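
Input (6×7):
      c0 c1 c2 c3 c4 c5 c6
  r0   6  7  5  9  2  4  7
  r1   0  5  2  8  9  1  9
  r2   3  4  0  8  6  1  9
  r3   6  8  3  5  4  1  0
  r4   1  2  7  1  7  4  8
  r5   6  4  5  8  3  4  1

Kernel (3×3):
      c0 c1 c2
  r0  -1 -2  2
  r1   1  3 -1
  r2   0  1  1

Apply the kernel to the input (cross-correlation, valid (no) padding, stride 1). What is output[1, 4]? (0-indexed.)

8

The receptive field on the input at this output position is [9 1 9 / 6 1 9 / 4 1 0]. Elementwise product with the kernel and sum: 9·-1 + 1·-2 + 9·2 + 6·1 + 1·3 + 9·-1 + 1·1 + 0·1.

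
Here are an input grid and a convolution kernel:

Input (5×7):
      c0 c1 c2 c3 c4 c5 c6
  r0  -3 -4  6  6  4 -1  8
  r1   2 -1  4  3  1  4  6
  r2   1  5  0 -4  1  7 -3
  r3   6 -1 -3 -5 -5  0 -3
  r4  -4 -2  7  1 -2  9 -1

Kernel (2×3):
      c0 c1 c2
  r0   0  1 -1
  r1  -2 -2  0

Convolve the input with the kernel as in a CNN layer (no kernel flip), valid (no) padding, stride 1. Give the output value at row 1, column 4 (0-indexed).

The receptive field on the input at this output position is [1 4 6 / 1 7 -3]. Elementwise product with the kernel and sum: 4·1 + 6·-1 + 1·-2 + 7·-2.

-18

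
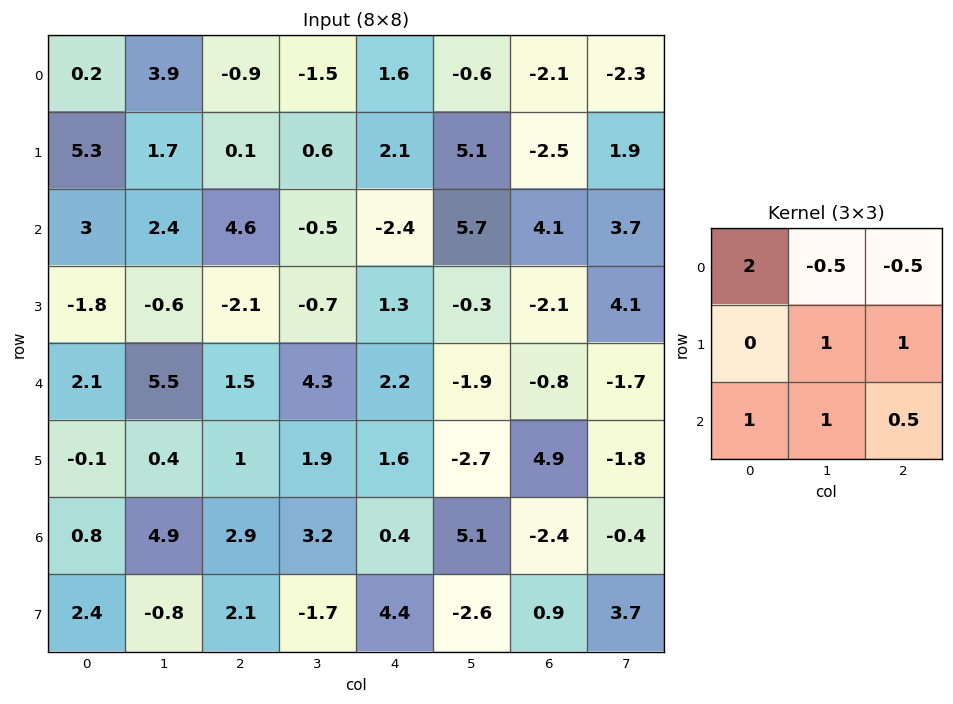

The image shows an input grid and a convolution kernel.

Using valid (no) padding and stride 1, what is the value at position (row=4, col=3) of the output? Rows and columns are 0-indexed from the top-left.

The receptive field on the input at this output position is [4.3 2.2 -1.9 / 1.9 1.6 -2.7 / 3.2 0.4 5.1]. Elementwise product with the kernel and sum: 4.3·2 + 2.2·-0.5 + -1.9·-0.5 + 1.6·1 + -2.7·1 + 3.2·1 + 0.4·1 + 5.1·0.5.

13.5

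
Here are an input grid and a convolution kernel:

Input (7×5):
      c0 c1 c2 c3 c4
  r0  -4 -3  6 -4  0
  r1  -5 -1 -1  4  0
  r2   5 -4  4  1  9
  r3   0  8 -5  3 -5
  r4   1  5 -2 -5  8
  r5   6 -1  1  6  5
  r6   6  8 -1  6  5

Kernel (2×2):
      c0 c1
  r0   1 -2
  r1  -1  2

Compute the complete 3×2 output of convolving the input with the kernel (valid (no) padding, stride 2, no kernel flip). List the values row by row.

Output[0,0]: The receptive field on the input at this output position is [-4 -3 / -5 -1]. Elementwise product with the kernel and sum: -4·1 + -3·-2 + -5·-1 + -1·2.
Output[0,1]: The receptive field on the input at this output position is [6 -4 / -1 4]. Elementwise product with the kernel and sum: 6·1 + -4·-2 + -1·-1 + 4·2.

5 23
29 13
-17 19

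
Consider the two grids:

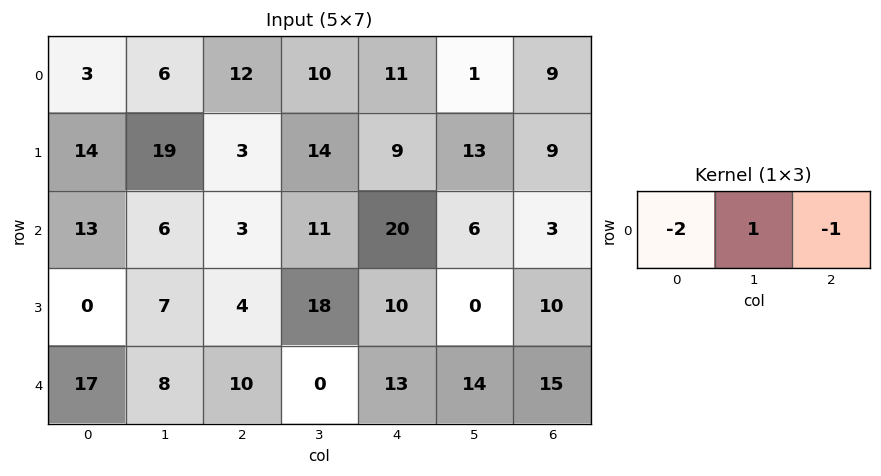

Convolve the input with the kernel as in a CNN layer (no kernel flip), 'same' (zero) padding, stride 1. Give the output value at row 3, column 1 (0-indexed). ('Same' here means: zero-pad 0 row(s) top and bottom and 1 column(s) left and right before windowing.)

3

The receptive field on the zero-padded input at this output position is [0 7 4]. Elementwise product with the kernel and sum: 0·-2 + 7·1 + 4·-1.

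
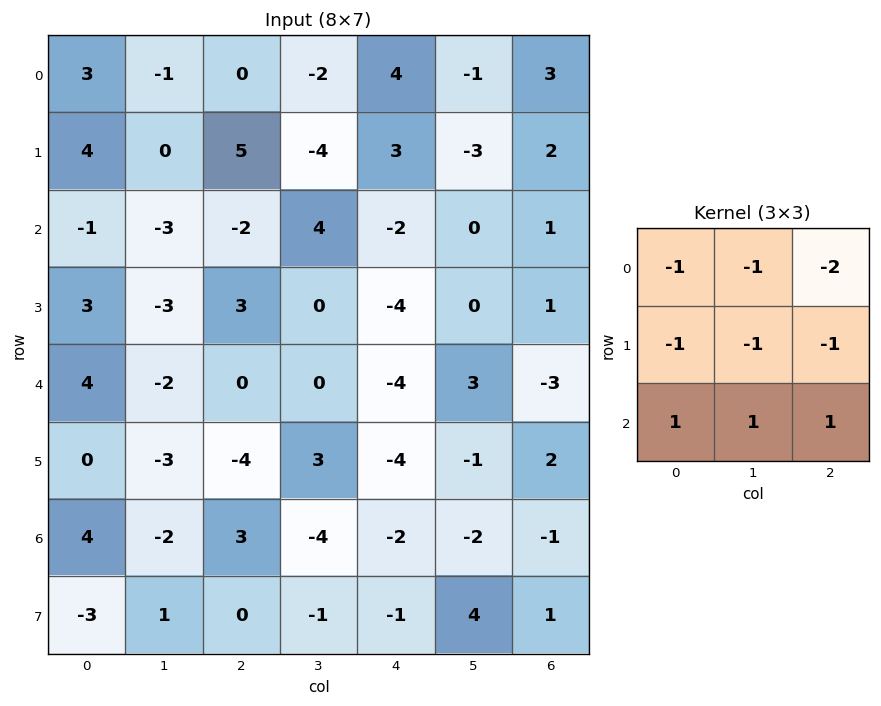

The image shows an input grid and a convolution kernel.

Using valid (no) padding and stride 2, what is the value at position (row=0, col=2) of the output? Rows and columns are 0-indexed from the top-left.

-12

The receptive field on the input at this output position is [4 -1 3 / 3 -3 2 / -2 0 1]. Elementwise product with the kernel and sum: 4·-1 + -1·-1 + 3·-2 + 3·-1 + -3·-1 + 2·-1 + -2·1 + 0·1 + 1·1.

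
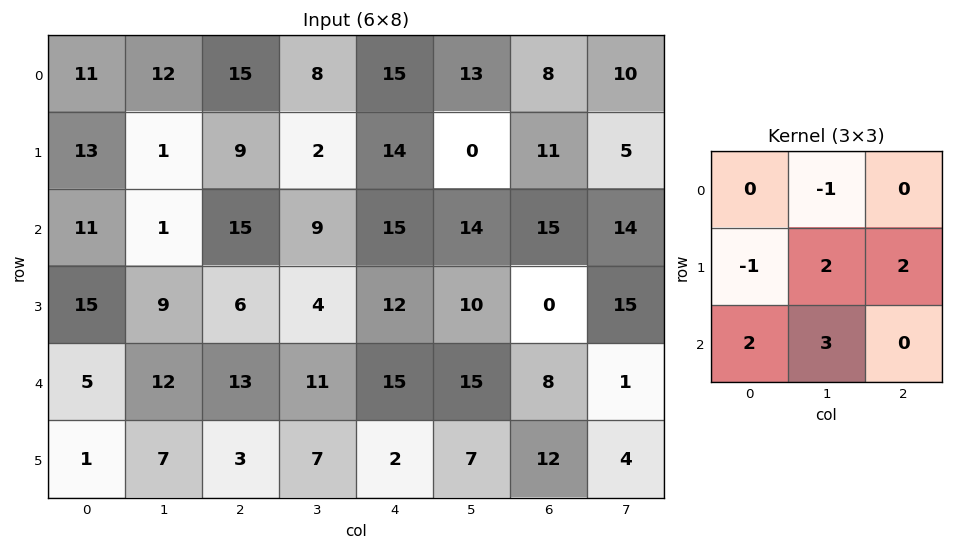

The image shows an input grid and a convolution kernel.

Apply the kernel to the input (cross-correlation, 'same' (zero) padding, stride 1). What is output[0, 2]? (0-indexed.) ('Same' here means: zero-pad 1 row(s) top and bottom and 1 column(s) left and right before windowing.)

The receptive field on the zero-padded input at this output position is [0 0 0 / 12 15 8 / 1 9 2]. Elementwise product with the kernel and sum: 0·-1 + 12·-1 + 15·2 + 8·2 + 1·2 + 9·3.

63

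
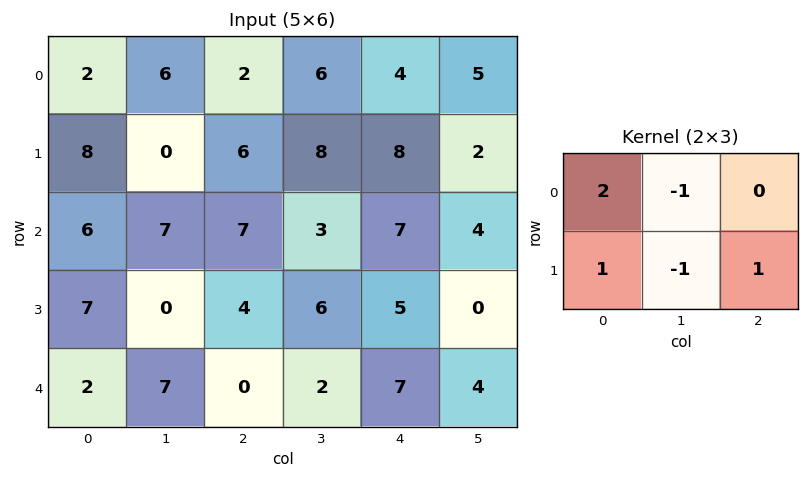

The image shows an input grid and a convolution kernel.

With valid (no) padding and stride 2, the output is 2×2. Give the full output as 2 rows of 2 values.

12 4
16 14

Output[0,0]: The receptive field on the input at this output position is [2 6 2 / 8 0 6]. Elementwise product with the kernel and sum: 2·2 + 6·-1 + 8·1 + 0·-1 + 6·1.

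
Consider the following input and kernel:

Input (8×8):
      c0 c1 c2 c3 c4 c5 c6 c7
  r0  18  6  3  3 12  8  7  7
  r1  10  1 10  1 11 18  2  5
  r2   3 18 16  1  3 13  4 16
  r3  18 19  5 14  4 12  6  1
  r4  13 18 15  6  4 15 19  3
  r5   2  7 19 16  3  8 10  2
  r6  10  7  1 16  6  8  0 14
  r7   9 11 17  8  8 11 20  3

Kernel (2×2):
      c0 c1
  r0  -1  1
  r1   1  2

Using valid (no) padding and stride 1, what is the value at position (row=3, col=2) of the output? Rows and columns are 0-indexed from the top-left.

The receptive field on the input at this output position is [5 14 / 15 6]. Elementwise product with the kernel and sum: 5·-1 + 14·1 + 15·1 + 6·2.

36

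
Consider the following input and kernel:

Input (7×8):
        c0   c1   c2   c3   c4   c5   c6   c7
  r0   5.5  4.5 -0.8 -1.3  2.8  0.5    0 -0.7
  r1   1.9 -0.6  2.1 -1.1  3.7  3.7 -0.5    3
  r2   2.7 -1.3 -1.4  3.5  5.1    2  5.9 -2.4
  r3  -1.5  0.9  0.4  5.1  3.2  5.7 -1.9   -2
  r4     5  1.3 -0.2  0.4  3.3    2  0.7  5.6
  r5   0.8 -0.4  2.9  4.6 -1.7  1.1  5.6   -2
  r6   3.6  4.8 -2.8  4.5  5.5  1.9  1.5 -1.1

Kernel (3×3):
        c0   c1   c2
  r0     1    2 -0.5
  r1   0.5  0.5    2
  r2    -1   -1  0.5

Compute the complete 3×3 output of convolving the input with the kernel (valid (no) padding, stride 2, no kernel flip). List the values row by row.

17.65 3.55 2.35
-5.1 13.65 1.85
3.9 0.35 11.2

Output[0,0]: The receptive field on the input at this output position is [5.5 4.5 -0.8 / 1.9 -0.6 2.1 / 2.7 -1.3 -1.4]. Elementwise product with the kernel and sum: 5.5·1 + 4.5·2 + -0.8·-0.5 + 1.9·0.5 + -0.6·0.5 + 2.1·2 + 2.7·-1 + -1.3·-1 + -1.4·0.5.
Output[0,1]: The receptive field on the input at this output position is [-0.8 -1.3 2.8 / 2.1 -1.1 3.7 / -1.4 3.5 5.1]. Elementwise product with the kernel and sum: -0.8·1 + -1.3·2 + 2.8·-0.5 + 2.1·0.5 + -1.1·0.5 + 3.7·2 + -1.4·-1 + 3.5·-1 + 5.1·0.5.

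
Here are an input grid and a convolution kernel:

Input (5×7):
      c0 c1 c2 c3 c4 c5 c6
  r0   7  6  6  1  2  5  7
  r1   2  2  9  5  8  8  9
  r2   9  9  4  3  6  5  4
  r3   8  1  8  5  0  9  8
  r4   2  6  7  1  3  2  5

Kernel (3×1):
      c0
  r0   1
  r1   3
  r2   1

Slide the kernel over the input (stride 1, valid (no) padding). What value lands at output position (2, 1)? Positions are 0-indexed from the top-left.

18

The receptive field on the input at this output position is [9 / 1 / 6]. Elementwise product with the kernel and sum: 9·1 + 1·3 + 6·1.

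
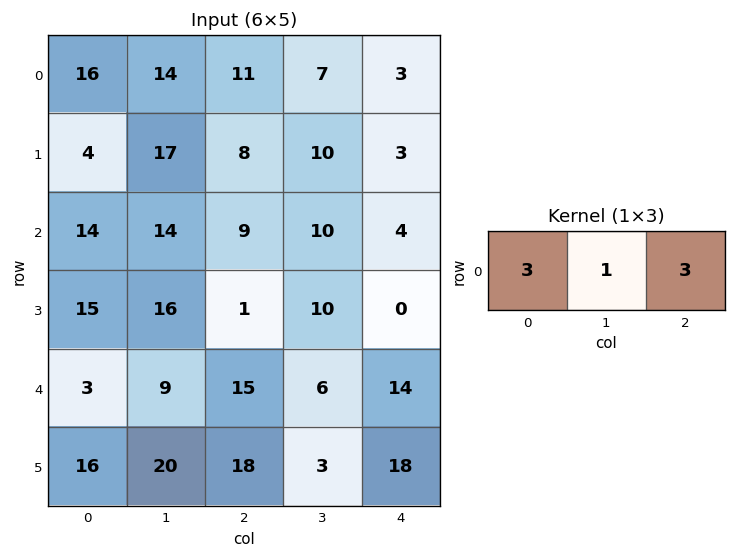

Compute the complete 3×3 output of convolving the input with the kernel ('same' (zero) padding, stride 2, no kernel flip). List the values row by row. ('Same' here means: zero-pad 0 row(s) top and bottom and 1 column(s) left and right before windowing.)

Output[0,0]: The receptive field on the zero-padded input at this output position is [0 16 14]. Elementwise product with the kernel and sum: 0·3 + 16·1 + 14·3.
Output[0,1]: The receptive field on the zero-padded input at this output position is [14 11 7]. Elementwise product with the kernel and sum: 14·3 + 11·1 + 7·3.

58 74 24
56 81 34
30 60 32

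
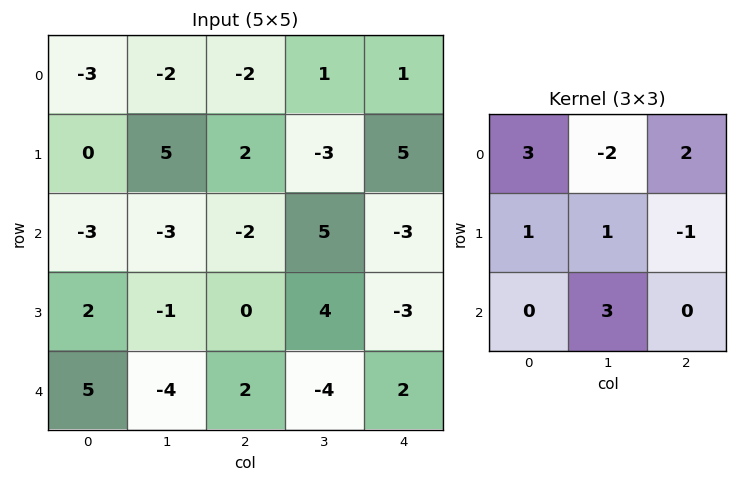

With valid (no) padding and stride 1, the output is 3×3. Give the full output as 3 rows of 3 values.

Output[0,0]: The receptive field on the input at this output position is [-3 -2 -2 / 0 5 2 / -3 -3 -2]. Elementwise product with the kernel and sum: -3·3 + -2·-2 + -2·2 + 0·1 + 5·1 + 2·-1 + -3·3.
Output[0,1]: The receptive field on the input at this output position is [-2 -2 1 / 5 2 -3 / -3 -2 5]. Elementwise product with the kernel and sum: -2·3 + -2·-2 + 1·2 + 5·1 + 2·1 + -3·-1 + -2·3.

-15 4 3
-13 -5 40
-18 6 -27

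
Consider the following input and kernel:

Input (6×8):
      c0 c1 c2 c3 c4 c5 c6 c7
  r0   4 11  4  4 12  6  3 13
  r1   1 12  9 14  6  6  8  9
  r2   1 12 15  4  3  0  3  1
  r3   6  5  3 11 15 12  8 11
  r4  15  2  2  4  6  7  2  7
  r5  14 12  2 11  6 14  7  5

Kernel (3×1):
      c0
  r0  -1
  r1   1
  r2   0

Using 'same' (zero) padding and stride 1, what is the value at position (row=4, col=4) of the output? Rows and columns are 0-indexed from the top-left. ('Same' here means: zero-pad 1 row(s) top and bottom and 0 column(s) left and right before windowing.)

The receptive field on the zero-padded input at this output position is [15 / 6 / 6]. Elementwise product with the kernel and sum: 15·-1 + 6·1.

-9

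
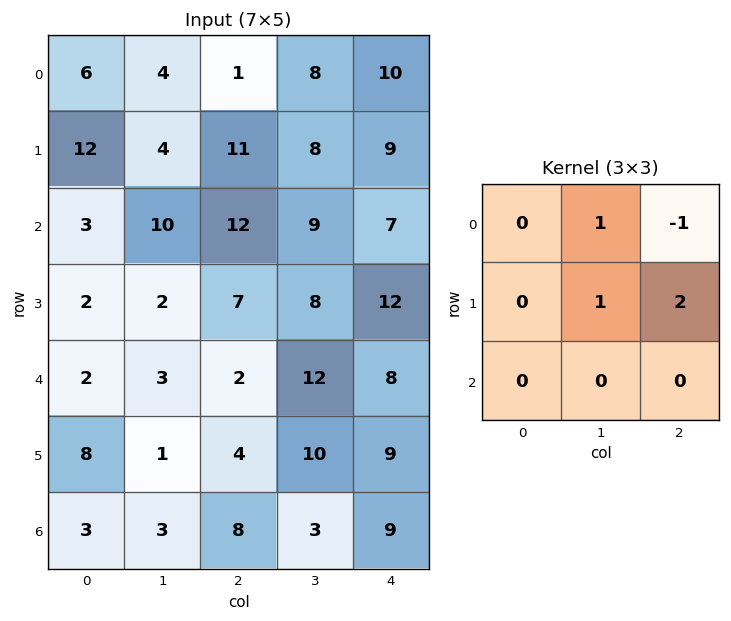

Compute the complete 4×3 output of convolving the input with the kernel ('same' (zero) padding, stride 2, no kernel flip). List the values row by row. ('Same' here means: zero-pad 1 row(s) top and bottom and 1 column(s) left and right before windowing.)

Output[0,0]: The receptive field on the zero-padded input at this output position is [0 0 0 / 0 6 4 / 0 12 4]. Elementwise product with the kernel and sum: 0·1 + 0·-1 + 6·1 + 4·2.
Output[0,1]: The receptive field on the zero-padded input at this output position is [0 0 0 / 4 1 8 / 4 11 8]. Elementwise product with the kernel and sum: 0·1 + 0·-1 + 1·1 + 8·2.

14 17 10
31 33 16
8 25 20
16 8 18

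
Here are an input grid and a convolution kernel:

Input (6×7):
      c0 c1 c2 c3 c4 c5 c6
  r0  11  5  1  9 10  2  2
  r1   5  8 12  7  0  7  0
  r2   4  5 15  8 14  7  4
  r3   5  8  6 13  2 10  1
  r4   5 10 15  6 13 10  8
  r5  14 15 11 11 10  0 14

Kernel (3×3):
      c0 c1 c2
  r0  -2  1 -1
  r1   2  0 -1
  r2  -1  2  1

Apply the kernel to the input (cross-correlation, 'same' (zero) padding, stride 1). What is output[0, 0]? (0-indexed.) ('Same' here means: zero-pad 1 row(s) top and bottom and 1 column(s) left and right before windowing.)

13

The receptive field on the zero-padded input at this output position is [0 0 0 / 0 11 5 / 0 5 8]. Elementwise product with the kernel and sum: 0·-2 + 0·1 + 0·-1 + 0·2 + 5·-1 + 0·-1 + 5·2 + 8·1.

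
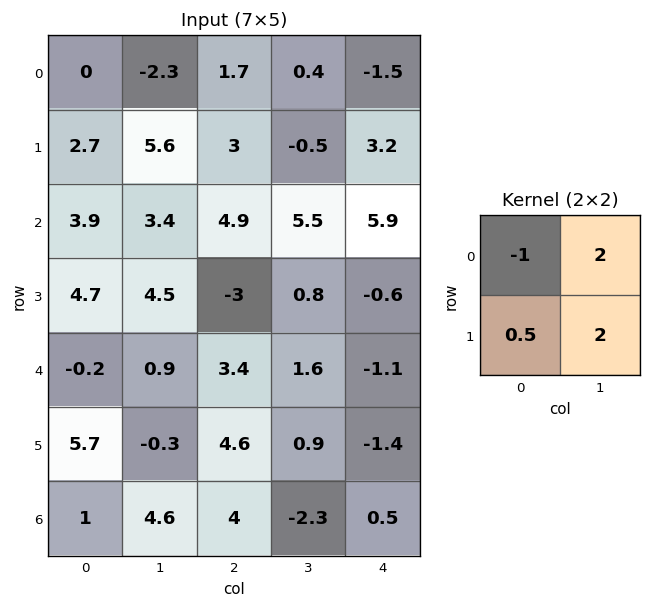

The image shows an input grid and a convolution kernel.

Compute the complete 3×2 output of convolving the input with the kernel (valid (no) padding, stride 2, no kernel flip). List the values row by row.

7.95 -0.4
14.25 6.2
4.25 3.9

Output[0,0]: The receptive field on the input at this output position is [0 -2.3 / 2.7 5.6]. Elementwise product with the kernel and sum: 0·-1 + -2.3·2 + 2.7·0.5 + 5.6·2.
Output[0,1]: The receptive field on the input at this output position is [1.7 0.4 / 3 -0.5]. Elementwise product with the kernel and sum: 1.7·-1 + 0.4·2 + 3·0.5 + -0.5·2.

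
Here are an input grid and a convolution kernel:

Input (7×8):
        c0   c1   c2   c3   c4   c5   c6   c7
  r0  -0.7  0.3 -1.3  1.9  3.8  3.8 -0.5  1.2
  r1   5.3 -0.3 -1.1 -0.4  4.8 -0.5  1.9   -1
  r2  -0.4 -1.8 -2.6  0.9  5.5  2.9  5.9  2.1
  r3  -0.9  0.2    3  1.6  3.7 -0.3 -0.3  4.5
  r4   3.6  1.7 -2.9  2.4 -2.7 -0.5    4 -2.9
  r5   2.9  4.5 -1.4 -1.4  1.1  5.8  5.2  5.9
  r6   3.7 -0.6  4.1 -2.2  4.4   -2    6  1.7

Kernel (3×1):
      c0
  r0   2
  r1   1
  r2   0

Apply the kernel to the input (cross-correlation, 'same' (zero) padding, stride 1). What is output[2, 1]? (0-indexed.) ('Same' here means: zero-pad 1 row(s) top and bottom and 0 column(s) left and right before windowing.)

-2.4

The receptive field on the zero-padded input at this output position is [-0.3 / -1.8 / 0.2]. Elementwise product with the kernel and sum: -0.3·2 + -1.8·1.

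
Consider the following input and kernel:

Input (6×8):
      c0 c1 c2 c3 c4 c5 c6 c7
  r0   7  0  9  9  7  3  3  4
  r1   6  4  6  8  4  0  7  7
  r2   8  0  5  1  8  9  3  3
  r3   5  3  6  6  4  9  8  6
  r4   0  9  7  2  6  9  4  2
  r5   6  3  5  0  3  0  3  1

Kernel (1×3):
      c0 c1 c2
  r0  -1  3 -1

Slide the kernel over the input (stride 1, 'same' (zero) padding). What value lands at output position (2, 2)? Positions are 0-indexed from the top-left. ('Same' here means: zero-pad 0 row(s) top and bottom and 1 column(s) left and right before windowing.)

The receptive field on the zero-padded input at this output position is [0 5 1]. Elementwise product with the kernel and sum: 0·-1 + 5·3 + 1·-1.

14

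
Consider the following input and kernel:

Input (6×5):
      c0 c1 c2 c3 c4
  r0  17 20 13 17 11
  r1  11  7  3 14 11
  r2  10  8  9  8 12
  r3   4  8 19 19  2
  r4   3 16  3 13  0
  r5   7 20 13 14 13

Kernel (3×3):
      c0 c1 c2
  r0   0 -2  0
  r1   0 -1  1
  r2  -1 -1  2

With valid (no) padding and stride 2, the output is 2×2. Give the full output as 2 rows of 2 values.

-44 -30
-18 -49

Output[0,0]: The receptive field on the input at this output position is [17 20 13 / 11 7 3 / 10 8 9]. Elementwise product with the kernel and sum: 20·-2 + 7·-1 + 3·1 + 10·-1 + 8·-1 + 9·2.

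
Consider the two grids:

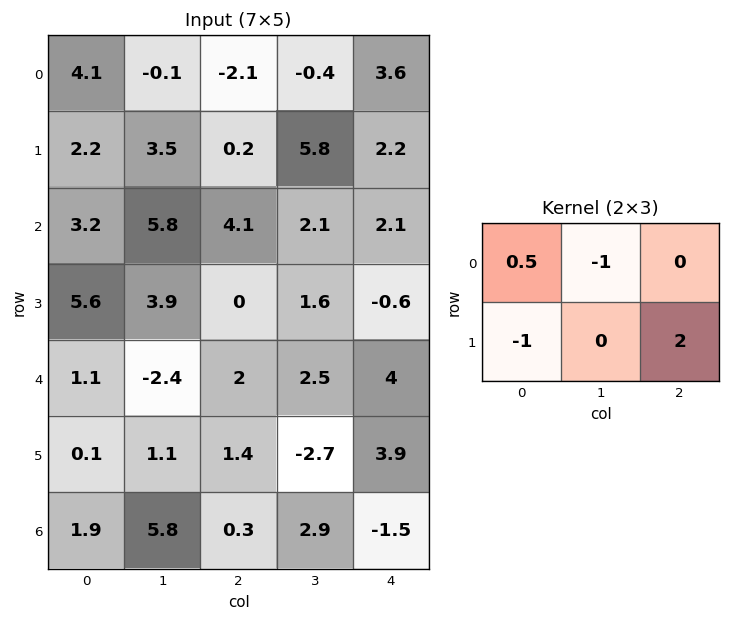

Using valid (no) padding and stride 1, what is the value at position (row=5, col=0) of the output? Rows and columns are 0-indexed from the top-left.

The receptive field on the input at this output position is [0.1 1.1 1.4 / 1.9 5.8 0.3]. Elementwise product with the kernel and sum: 0.1·0.5 + 1.1·-1 + 1.9·-1 + 0.3·2.

-2.35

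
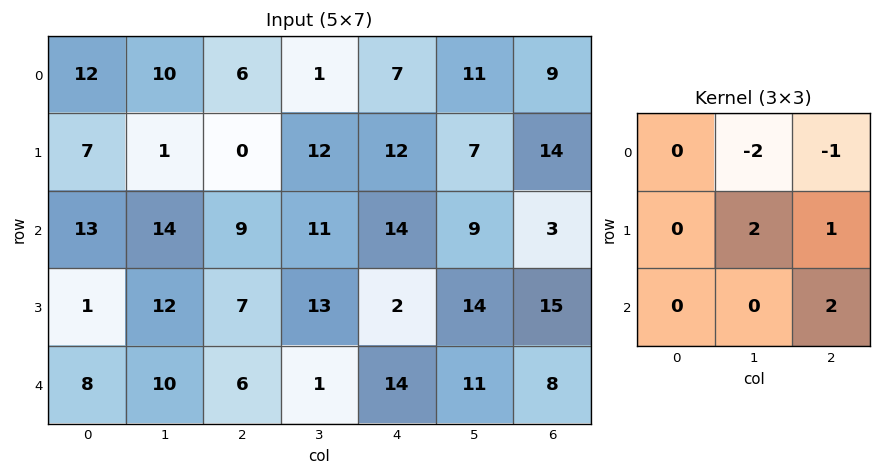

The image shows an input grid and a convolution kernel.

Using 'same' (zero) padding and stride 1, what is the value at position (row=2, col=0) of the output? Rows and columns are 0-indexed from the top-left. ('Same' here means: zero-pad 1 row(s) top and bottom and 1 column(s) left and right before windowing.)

The receptive field on the zero-padded input at this output position is [0 7 1 / 0 13 14 / 0 1 12]. Elementwise product with the kernel and sum: 7·-2 + 1·-1 + 13·2 + 14·1 + 12·2.

49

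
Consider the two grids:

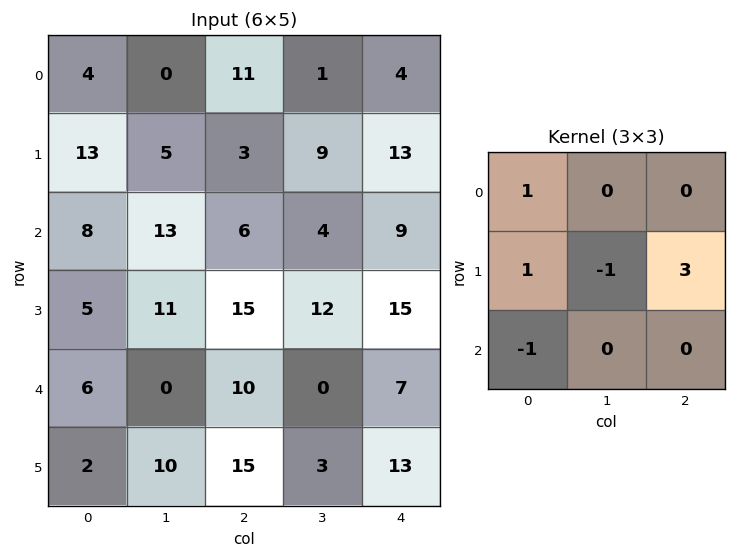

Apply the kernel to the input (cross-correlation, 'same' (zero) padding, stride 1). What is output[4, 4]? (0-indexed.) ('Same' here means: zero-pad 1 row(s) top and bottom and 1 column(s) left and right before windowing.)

The receptive field on the zero-padded input at this output position is [12 15 0 / 0 7 0 / 3 13 0]. Elementwise product with the kernel and sum: 12·1 + 0·1 + 7·-1 + 0·3 + 3·-1.

2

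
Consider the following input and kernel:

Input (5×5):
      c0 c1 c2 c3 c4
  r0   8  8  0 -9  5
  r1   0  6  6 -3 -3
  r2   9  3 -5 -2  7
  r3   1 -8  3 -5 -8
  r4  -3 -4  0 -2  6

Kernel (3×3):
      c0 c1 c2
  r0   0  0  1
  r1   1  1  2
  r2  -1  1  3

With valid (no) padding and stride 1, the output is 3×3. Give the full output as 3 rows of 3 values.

Output[0,0]: The receptive field on the input at this output position is [8 8 0 / 0 6 6 / 9 3 -5]. Elementwise product with the kernel and sum: 0·1 + 0·1 + 6·1 + 6·2 + 9·-1 + 3·1 + -5·3.

-3 -17 26
8 -13 -28
-7 -19 5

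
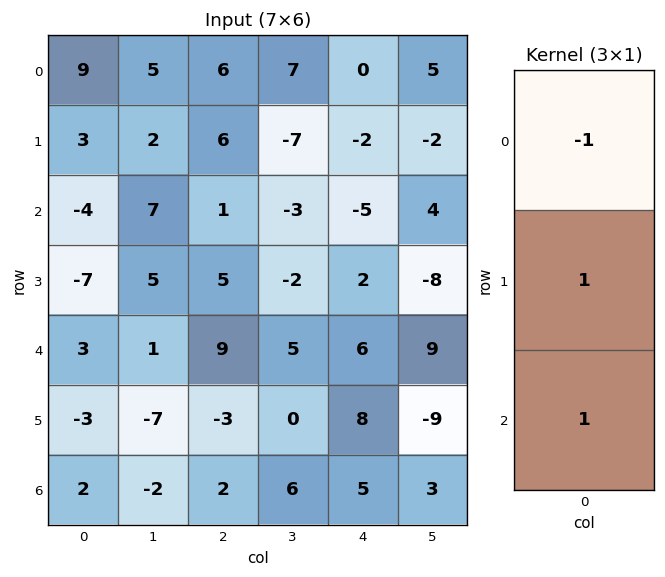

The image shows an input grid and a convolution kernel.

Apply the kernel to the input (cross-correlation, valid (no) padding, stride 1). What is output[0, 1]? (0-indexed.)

4

The receptive field on the input at this output position is [5 / 2 / 7]. Elementwise product with the kernel and sum: 5·-1 + 2·1 + 7·1.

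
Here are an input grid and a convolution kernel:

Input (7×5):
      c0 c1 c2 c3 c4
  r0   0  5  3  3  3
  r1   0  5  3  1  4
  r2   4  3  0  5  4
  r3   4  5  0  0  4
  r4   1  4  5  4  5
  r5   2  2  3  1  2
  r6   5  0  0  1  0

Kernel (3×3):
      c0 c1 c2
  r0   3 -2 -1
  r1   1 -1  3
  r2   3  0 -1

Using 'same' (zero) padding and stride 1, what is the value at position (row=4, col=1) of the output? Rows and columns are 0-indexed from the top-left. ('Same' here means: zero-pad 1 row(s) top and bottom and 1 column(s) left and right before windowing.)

17

The receptive field on the zero-padded input at this output position is [4 5 0 / 1 4 5 / 2 2 3]. Elementwise product with the kernel and sum: 4·3 + 5·-2 + 0·-1 + 1·1 + 4·-1 + 5·3 + 2·3 + 3·-1.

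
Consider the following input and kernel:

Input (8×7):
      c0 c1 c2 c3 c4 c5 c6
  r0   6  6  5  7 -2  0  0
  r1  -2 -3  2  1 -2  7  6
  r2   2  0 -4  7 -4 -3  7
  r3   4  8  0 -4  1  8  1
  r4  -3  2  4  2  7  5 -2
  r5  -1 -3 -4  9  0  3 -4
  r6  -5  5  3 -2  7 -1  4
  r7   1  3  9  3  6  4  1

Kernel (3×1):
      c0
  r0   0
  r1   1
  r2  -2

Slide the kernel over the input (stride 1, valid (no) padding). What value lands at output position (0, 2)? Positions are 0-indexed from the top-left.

10

The receptive field on the input at this output position is [5 / 2 / -4]. Elementwise product with the kernel and sum: 2·1 + -4·-2.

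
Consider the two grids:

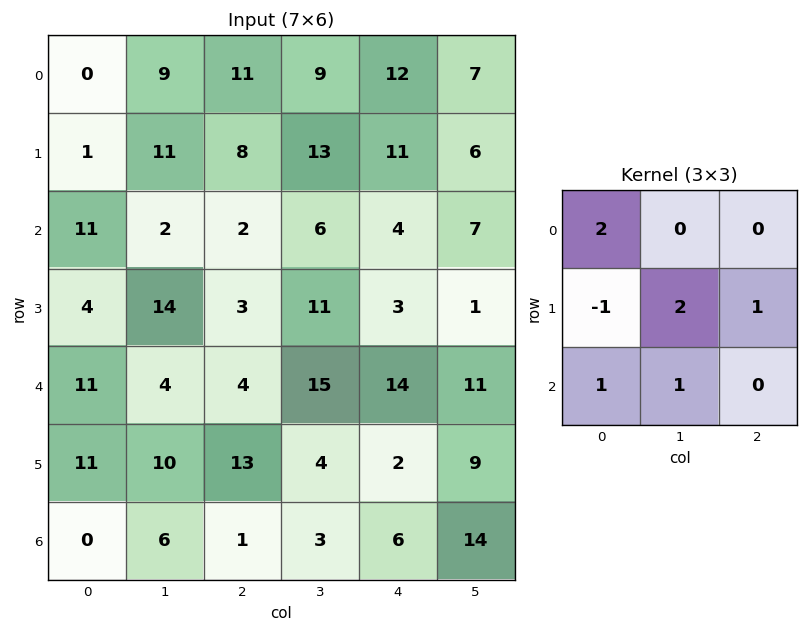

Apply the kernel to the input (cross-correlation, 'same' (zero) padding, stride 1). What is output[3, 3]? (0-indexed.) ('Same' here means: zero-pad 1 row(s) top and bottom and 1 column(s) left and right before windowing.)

45

The receptive field on the zero-padded input at this output position is [2 6 4 / 3 11 3 / 4 15 14]. Elementwise product with the kernel and sum: 2·2 + 3·-1 + 11·2 + 3·1 + 4·1 + 15·1.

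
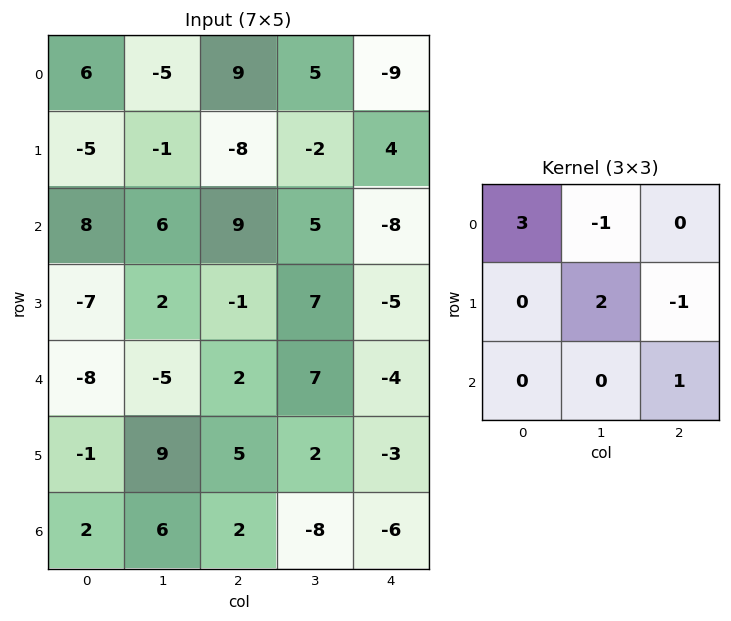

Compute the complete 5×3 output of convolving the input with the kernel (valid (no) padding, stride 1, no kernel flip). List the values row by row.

Output[0,0]: The receptive field on the input at this output position is [6 -5 9 / -5 -1 -8 / 8 6 9]. Elementwise product with the kernel and sum: 6·3 + -5·-1 + -1·2 + -8·-1 + 9·1.

38 -33 6
-12 25 -9
25 7 37
-30 6 5
-4 -17 0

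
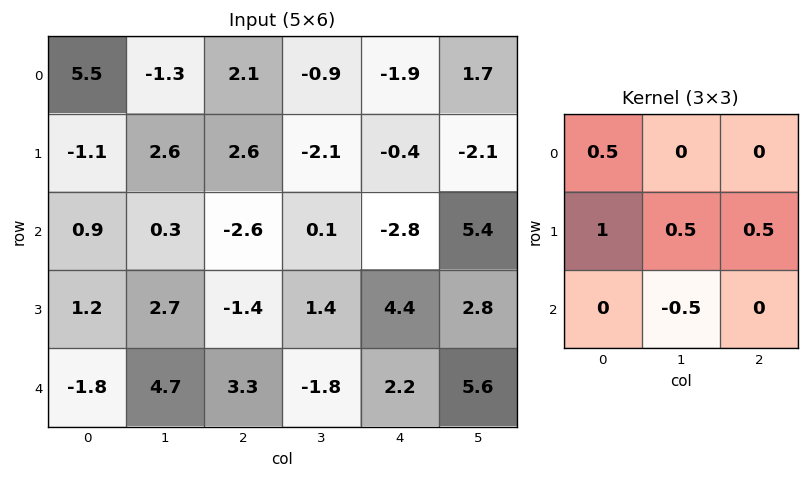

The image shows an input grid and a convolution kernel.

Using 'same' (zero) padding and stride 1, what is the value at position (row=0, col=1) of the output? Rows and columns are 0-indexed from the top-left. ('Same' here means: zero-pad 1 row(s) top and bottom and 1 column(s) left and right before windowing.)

4.6

The receptive field on the zero-padded input at this output position is [0 0 0 / 5.5 -1.3 2.1 / -1.1 2.6 2.6]. Elementwise product with the kernel and sum: 0·0.5 + 5.5·1 + -1.3·0.5 + 2.1·0.5 + 2.6·-0.5.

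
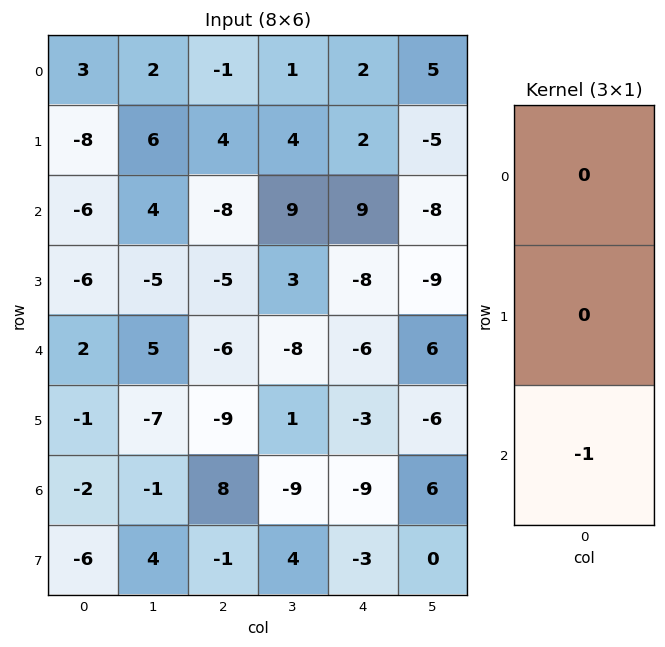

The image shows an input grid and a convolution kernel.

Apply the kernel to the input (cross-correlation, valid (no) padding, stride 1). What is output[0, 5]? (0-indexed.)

The receptive field on the input at this output position is [5 / -5 / -8]. Elementwise product with the kernel and sum: -8·-1.

8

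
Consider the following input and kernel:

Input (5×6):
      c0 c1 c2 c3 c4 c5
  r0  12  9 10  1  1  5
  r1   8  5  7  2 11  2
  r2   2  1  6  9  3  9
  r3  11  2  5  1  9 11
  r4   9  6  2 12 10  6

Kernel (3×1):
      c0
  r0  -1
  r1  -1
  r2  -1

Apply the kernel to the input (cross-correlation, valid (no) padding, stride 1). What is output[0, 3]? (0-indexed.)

-12

The receptive field on the input at this output position is [1 / 2 / 9]. Elementwise product with the kernel and sum: 1·-1 + 2·-1 + 9·-1.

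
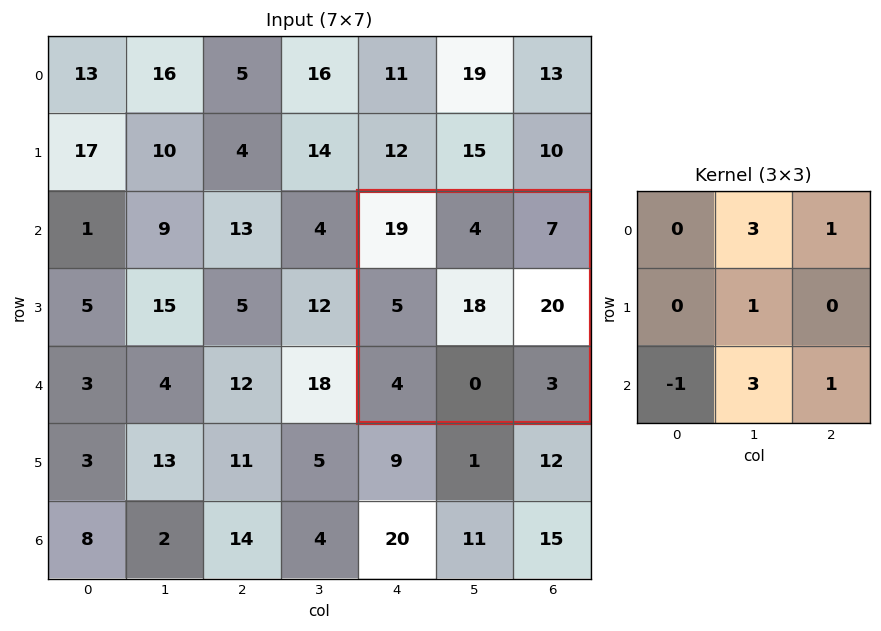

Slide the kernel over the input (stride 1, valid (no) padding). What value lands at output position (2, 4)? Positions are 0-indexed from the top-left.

The receptive field on the input at this output position is [19 4 7 / 5 18 20 / 4 0 3]. Elementwise product with the kernel and sum: 4·3 + 7·1 + 18·1 + 4·-1 + 0·3 + 3·1.

36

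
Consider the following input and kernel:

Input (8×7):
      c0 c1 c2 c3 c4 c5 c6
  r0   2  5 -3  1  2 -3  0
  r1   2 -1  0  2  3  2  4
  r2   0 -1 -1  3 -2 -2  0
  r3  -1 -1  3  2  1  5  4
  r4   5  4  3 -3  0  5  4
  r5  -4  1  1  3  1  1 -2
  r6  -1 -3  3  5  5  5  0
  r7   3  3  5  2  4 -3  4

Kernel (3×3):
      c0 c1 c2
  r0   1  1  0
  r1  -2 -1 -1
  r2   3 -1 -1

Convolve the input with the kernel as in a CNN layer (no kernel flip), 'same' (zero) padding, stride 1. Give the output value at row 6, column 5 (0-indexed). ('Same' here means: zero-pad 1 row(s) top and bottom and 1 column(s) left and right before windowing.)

The receptive field on the zero-padded input at this output position is [1 1 -2 / 5 5 0 / 4 -3 4]. Elementwise product with the kernel and sum: 1·1 + 1·1 + 5·-2 + 5·-1 + 0·-1 + 4·3 + -3·-1 + 4·-1.

-2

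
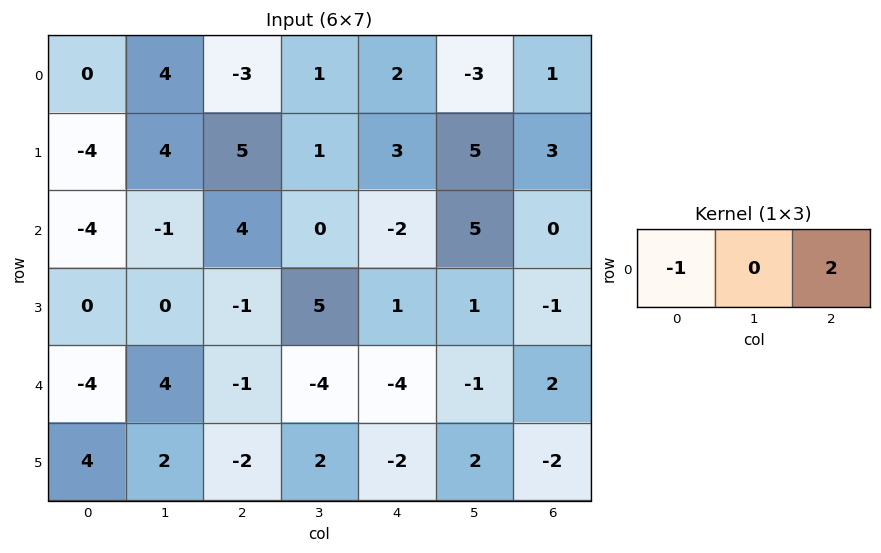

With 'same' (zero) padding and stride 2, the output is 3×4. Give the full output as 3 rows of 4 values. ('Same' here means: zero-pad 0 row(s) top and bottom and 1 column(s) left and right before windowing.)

8 -2 -7 3
-2 1 10 -5
8 -12 2 1

Output[0,0]: The receptive field on the zero-padded input at this output position is [0 0 4]. Elementwise product with the kernel and sum: 0·-1 + 4·2.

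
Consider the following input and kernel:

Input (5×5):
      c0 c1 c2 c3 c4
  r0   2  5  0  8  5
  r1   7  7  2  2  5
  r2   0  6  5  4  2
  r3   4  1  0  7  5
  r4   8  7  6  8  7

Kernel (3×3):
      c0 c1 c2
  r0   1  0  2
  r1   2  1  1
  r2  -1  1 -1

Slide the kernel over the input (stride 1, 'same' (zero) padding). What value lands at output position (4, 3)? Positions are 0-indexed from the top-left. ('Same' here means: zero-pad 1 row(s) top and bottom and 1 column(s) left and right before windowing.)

The receptive field on the zero-padded input at this output position is [0 7 5 / 6 8 7 / 0 0 0]. Elementwise product with the kernel and sum: 0·1 + 5·2 + 6·2 + 8·1 + 7·1 + 0·-1 + 0·1 + 0·-1.

37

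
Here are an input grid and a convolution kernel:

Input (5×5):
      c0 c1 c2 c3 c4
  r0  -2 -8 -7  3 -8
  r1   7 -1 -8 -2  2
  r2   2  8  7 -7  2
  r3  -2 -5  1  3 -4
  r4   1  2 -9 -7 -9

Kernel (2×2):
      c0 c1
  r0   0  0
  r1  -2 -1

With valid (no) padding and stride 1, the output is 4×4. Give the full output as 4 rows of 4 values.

-13 10 18 2
-12 -23 -7 12
9 9 -5 -2
-4 5 25 23

Output[0,0]: The receptive field on the input at this output position is [-2 -8 / 7 -1]. Elementwise product with the kernel and sum: 7·-2 + -1·-1.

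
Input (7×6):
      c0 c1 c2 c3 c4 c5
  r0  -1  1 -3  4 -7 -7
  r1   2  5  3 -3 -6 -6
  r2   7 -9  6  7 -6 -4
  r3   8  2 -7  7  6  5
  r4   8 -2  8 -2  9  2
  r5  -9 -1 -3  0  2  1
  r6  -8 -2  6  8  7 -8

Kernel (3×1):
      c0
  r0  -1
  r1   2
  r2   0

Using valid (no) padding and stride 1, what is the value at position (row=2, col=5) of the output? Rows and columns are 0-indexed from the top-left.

The receptive field on the input at this output position is [-4 / 5 / 2]. Elementwise product with the kernel and sum: -4·-1 + 5·2.

14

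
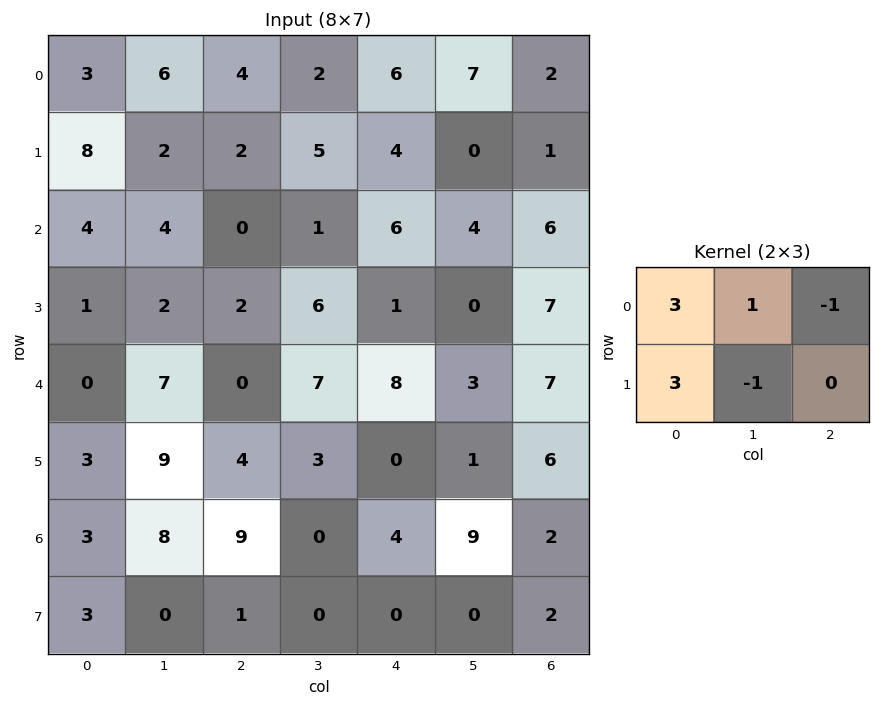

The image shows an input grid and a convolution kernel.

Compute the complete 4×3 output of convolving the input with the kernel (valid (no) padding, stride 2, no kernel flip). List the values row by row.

Output[0,0]: The receptive field on the input at this output position is [3 6 4 / 8 2 2]. Elementwise product with the kernel and sum: 3·3 + 6·1 + 4·-1 + 8·3 + 2·-1.
Output[0,1]: The receptive field on the input at this output position is [4 2 6 / 2 5 4]. Elementwise product with the kernel and sum: 4·3 + 2·1 + 6·-1 + 2·3 + 5·-1.

33 9 35
17 -5 19
7 8 19
17 26 19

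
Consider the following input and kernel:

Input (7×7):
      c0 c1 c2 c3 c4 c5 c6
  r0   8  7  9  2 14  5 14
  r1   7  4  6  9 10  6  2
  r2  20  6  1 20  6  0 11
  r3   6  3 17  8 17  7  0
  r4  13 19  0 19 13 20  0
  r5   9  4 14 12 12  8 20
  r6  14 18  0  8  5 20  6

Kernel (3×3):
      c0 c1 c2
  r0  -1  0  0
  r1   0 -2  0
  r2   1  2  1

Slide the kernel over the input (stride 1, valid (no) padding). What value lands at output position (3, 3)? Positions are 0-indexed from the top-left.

10

The receptive field on the input at this output position is [8 17 7 / 19 13 20 / 12 12 8]. Elementwise product with the kernel and sum: 8·-1 + 13·-2 + 12·1 + 12·2 + 8·1.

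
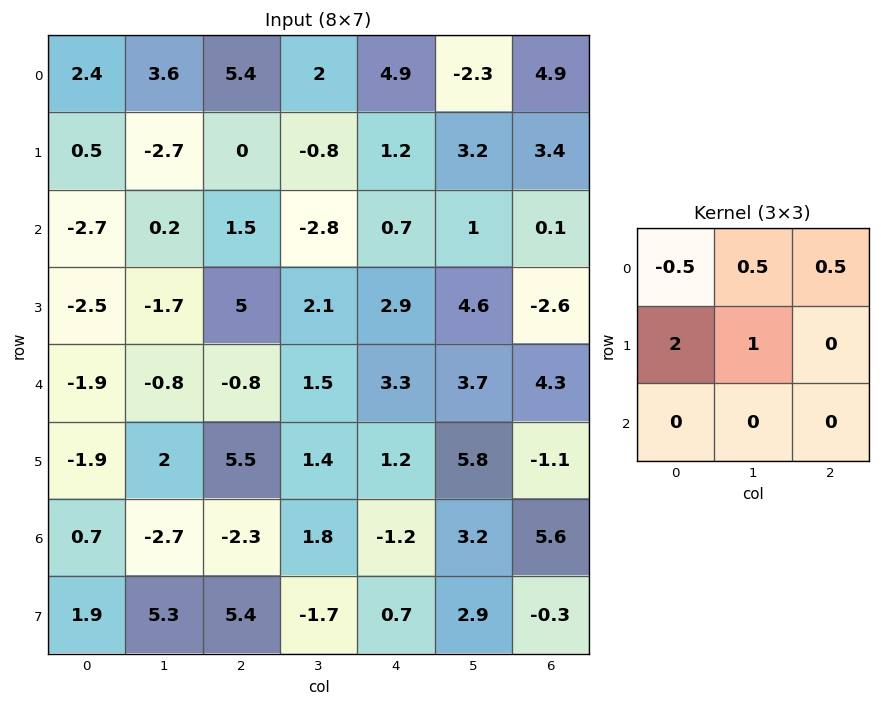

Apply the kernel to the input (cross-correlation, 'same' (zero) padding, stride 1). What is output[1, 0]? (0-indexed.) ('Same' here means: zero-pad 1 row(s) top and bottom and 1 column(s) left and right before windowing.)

3.5

The receptive field on the zero-padded input at this output position is [0 2.4 3.6 / 0 0.5 -2.7 / 0 -2.7 0.2]. Elementwise product with the kernel and sum: 0·-0.5 + 2.4·0.5 + 3.6·0.5 + 0·2 + 0.5·1.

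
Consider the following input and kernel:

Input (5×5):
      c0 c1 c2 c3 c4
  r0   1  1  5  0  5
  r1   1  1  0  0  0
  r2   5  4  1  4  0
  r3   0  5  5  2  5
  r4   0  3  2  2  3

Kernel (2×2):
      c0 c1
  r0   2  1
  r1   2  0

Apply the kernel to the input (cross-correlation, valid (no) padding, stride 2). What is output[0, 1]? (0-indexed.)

10

The receptive field on the input at this output position is [5 0 / 0 0]. Elementwise product with the kernel and sum: 5·2 + 0·1 + 0·2.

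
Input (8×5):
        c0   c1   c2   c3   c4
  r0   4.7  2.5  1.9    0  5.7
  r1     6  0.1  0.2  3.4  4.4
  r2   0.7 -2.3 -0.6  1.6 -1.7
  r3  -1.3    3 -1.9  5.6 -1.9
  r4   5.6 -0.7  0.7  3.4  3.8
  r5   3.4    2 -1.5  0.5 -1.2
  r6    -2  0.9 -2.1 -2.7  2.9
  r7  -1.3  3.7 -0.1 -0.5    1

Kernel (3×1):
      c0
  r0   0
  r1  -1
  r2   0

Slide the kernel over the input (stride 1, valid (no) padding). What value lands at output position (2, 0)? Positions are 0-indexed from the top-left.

The receptive field on the input at this output position is [0.7 / -1.3 / 5.6]. Elementwise product with the kernel and sum: -1.3·-1.

1.3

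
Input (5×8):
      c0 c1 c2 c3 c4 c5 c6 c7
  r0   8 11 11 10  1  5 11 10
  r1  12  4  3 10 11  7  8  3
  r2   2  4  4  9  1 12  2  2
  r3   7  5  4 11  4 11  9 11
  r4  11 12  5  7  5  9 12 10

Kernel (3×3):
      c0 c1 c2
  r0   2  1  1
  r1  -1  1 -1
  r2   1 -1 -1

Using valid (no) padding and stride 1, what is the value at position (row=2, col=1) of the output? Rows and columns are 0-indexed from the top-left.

The receptive field on the input at this output position is [4 4 9 / 5 4 11 / 12 5 7]. Elementwise product with the kernel and sum: 4·2 + 4·1 + 9·1 + 5·-1 + 4·1 + 11·-1 + 12·1 + 5·-1 + 7·-1.

9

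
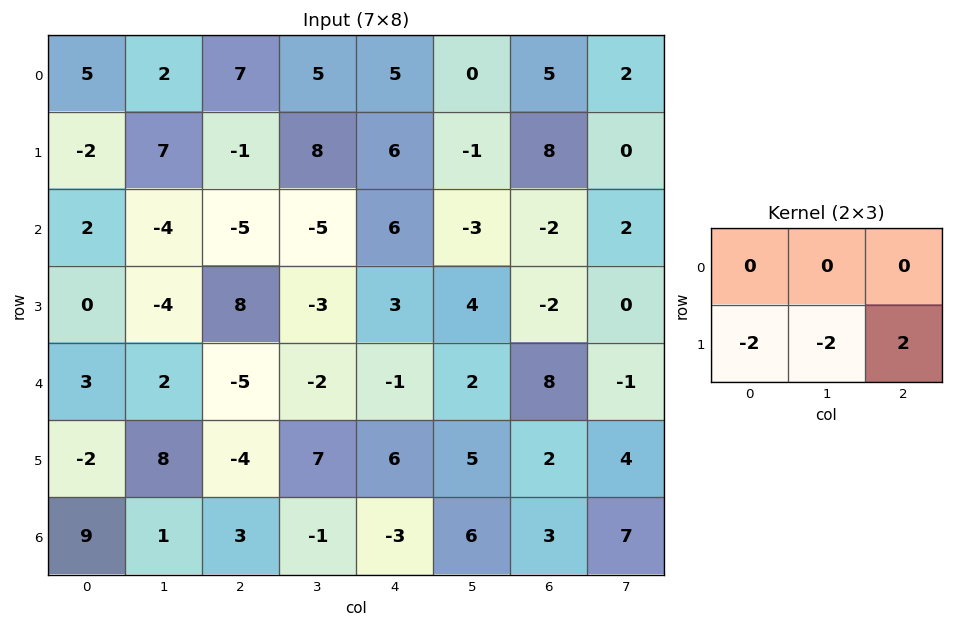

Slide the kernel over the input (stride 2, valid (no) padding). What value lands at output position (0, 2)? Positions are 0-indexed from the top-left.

The receptive field on the input at this output position is [5 0 5 / 6 -1 8]. Elementwise product with the kernel and sum: 6·-2 + -1·-2 + 8·2.

6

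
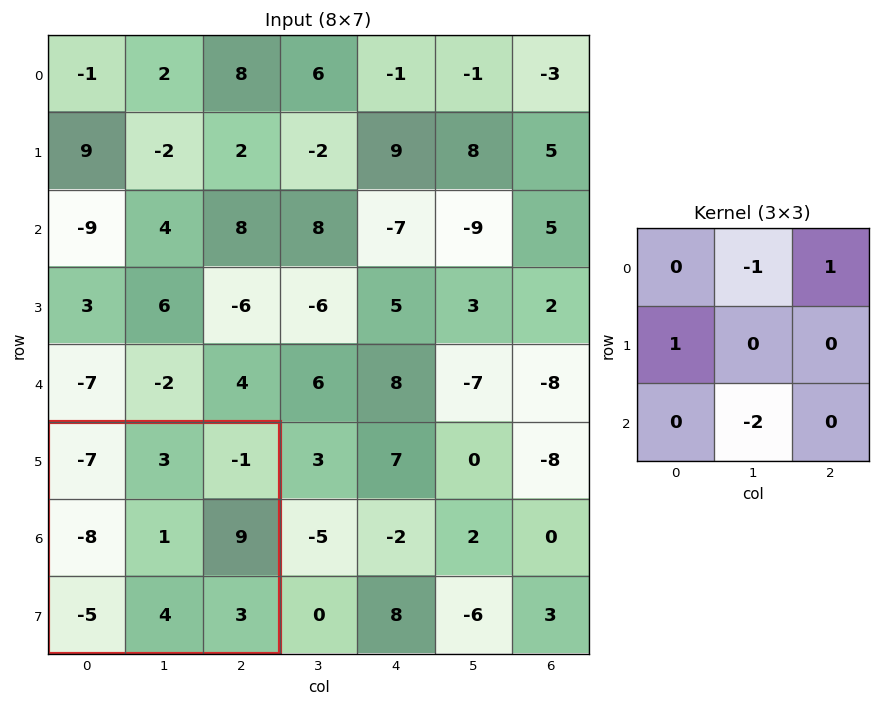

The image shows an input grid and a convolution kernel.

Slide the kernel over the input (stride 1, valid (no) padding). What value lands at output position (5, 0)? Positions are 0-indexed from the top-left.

The receptive field on the input at this output position is [-7 3 -1 / -8 1 9 / -5 4 3]. Elementwise product with the kernel and sum: 3·-1 + -1·1 + -8·1 + 4·-2.

-20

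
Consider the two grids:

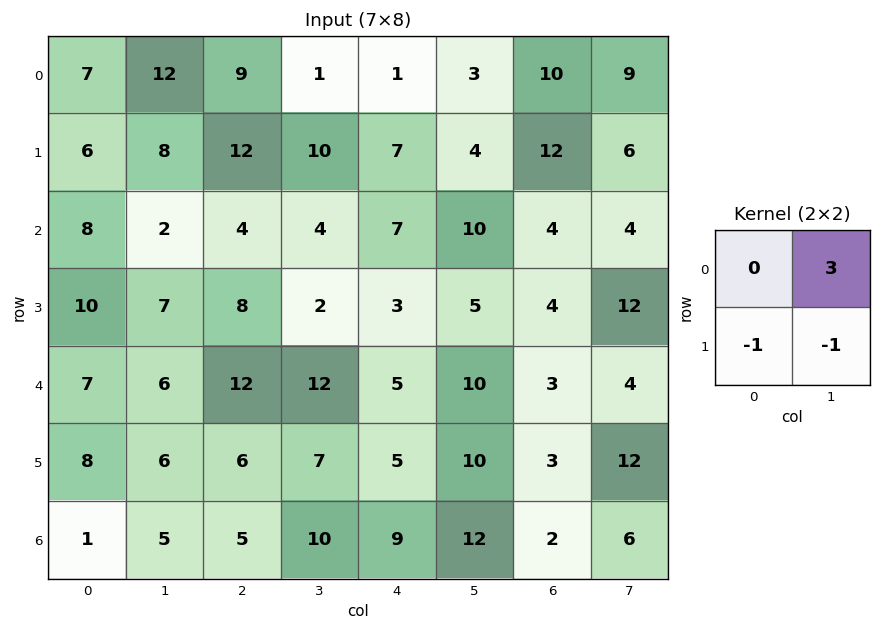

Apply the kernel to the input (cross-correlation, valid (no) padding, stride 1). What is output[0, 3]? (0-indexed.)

The receptive field on the input at this output position is [1 1 / 10 7]. Elementwise product with the kernel and sum: 1·3 + 10·-1 + 7·-1.

-14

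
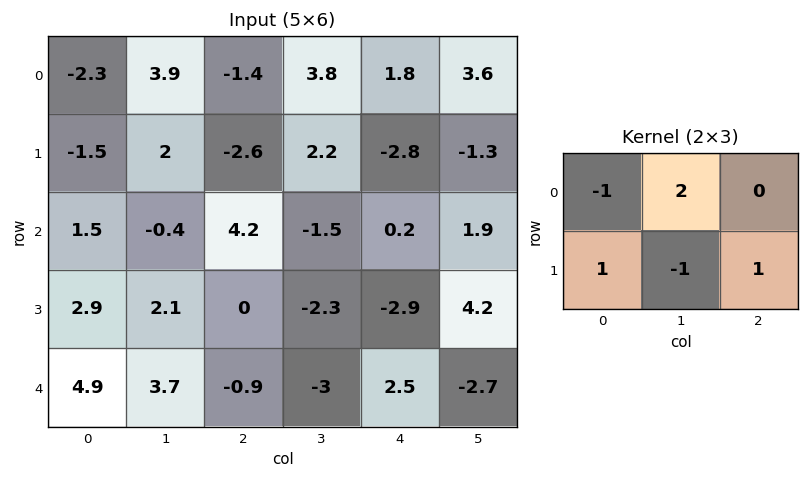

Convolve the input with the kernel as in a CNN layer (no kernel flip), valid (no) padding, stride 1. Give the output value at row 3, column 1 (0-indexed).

The receptive field on the input at this output position is [2.1 0 -2.3 / 3.7 -0.9 -3]. Elementwise product with the kernel and sum: 2.1·-1 + 0·2 + 3.7·1 + -0.9·-1 + -3·1.

-0.5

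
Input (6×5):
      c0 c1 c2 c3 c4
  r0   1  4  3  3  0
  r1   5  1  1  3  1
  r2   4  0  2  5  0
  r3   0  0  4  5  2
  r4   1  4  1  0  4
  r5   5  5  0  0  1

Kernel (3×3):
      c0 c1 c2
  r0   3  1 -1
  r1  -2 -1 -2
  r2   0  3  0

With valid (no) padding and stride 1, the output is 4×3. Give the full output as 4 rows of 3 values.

-9 9 20
3 1 11
14 -14 -6
3 -10 5

Output[0,0]: The receptive field on the input at this output position is [1 4 3 / 5 1 1 / 4 0 2]. Elementwise product with the kernel and sum: 1·3 + 4·1 + 3·-1 + 5·-2 + 1·-1 + 1·-2 + 0·3.
Output[0,1]: The receptive field on the input at this output position is [4 3 3 / 1 1 3 / 0 2 5]. Elementwise product with the kernel and sum: 4·3 + 3·1 + 3·-1 + 1·-2 + 1·-1 + 3·-2 + 2·3.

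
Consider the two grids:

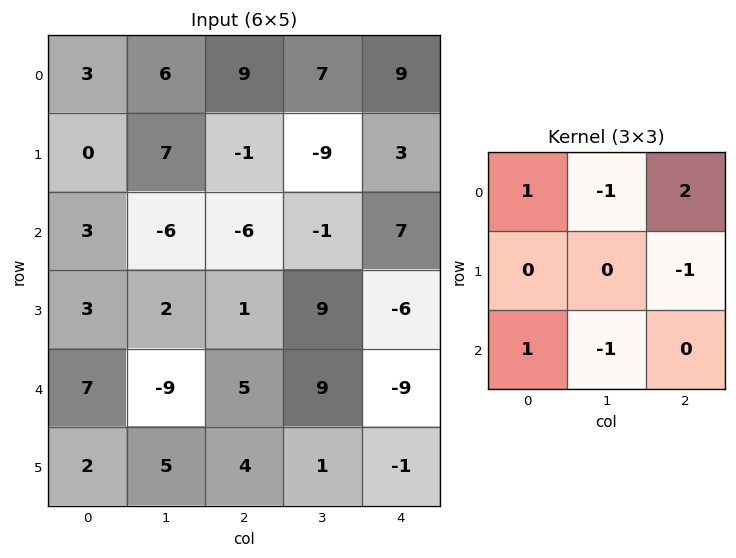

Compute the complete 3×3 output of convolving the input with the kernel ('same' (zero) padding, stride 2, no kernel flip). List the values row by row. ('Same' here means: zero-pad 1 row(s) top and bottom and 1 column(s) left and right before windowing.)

-6 1 -12
17 -8 3
8 11 17

Output[0,0]: The receptive field on the zero-padded input at this output position is [0 0 0 / 0 3 6 / 0 0 7]. Elementwise product with the kernel and sum: 0·1 + 0·-1 + 0·2 + 6·-1 + 0·1 + 0·-1.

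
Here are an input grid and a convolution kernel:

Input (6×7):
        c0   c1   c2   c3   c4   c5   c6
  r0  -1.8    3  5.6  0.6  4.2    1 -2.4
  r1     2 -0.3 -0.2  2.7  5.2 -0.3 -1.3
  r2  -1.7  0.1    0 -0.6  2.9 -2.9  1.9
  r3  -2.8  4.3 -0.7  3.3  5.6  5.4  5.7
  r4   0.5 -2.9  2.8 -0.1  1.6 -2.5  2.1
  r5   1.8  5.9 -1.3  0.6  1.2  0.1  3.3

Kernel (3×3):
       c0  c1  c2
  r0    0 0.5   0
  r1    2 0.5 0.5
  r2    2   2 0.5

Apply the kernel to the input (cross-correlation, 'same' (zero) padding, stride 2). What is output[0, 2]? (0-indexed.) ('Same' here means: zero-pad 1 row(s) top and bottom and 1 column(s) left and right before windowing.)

The receptive field on the zero-padded input at this output position is [0 0 0 / 0.6 4.2 1 / 2.7 5.2 -0.3]. Elementwise product with the kernel and sum: 0·0.5 + 0.6·2 + 4.2·0.5 + 1·0.5 + 2.7·2 + 5.2·2 + -0.3·0.5.

19.45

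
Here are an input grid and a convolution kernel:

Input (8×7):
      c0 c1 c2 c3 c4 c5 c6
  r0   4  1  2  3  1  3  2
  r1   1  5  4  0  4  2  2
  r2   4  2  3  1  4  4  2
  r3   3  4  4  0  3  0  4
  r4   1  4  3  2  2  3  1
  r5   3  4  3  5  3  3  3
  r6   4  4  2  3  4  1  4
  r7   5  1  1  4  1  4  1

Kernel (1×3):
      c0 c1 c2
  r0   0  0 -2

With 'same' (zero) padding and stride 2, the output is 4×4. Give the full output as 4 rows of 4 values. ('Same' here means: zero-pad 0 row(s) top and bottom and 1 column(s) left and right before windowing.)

-2 -6 -6 0
-4 -2 -8 0
-8 -4 -6 0
-8 -6 -2 0

Output[0,0]: The receptive field on the zero-padded input at this output position is [0 4 1]. Elementwise product with the kernel and sum: 1·-2.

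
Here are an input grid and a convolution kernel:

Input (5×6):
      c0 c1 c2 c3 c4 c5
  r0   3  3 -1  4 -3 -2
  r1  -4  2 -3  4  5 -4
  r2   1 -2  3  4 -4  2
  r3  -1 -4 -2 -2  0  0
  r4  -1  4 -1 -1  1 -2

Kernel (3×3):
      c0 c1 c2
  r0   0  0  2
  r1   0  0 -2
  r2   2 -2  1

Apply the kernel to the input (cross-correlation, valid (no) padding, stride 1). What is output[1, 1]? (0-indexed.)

The receptive field on the input at this output position is [2 -3 4 / -2 3 4 / -4 -2 -2]. Elementwise product with the kernel and sum: 4·2 + 4·-2 + -4·2 + -2·-2 + -2·1.

-6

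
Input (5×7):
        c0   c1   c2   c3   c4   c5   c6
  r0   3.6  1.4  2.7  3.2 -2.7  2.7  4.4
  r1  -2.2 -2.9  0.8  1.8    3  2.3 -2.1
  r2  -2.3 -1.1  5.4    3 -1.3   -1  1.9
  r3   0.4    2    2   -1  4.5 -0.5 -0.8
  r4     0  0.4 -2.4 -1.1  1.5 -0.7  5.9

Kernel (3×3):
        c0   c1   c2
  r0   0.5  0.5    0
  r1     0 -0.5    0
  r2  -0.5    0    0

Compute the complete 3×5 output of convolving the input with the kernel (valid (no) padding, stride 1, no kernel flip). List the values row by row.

Output[0,0]: The receptive field on the input at this output position is [3.6 1.4 2.7 / -2.2 -2.9 0.8 / -2.3 -1.1 5.4]. Elementwise product with the kernel and sum: 3.6·0.5 + 1.4·0.5 + -2.9·-0.5 + -2.3·-0.5.

5.1 2.2 -0.65 -2.75 -0.5
-2.2 -4.75 -1.2 3.55 0.9
-2.7 0.95 5.9 -0.85 -1.65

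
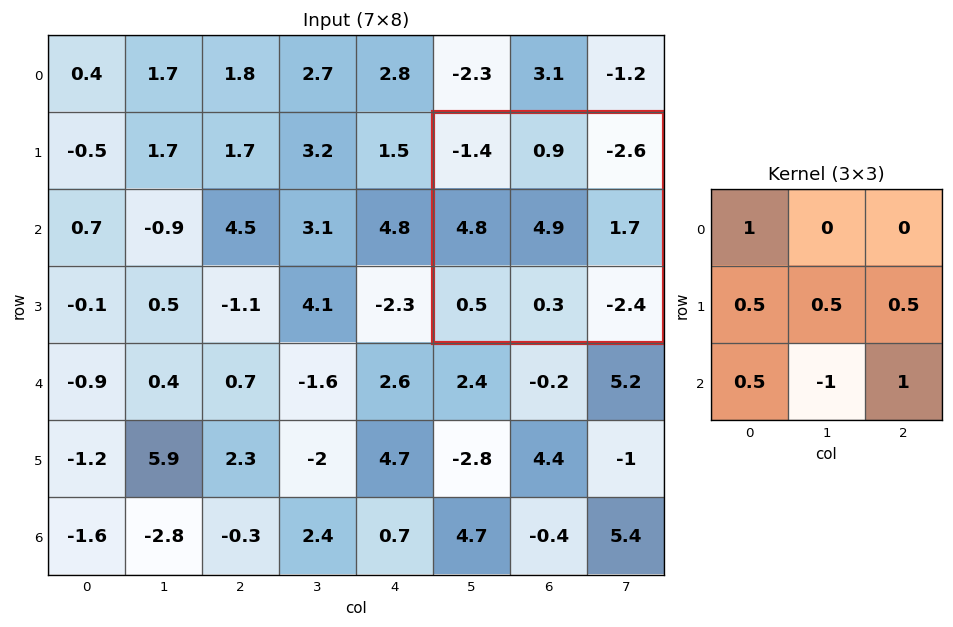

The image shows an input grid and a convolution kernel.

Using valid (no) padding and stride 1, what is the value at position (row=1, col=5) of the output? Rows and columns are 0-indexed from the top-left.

1.85

The receptive field on the input at this output position is [-1.4 0.9 -2.6 / 4.8 4.9 1.7 / 0.5 0.3 -2.4]. Elementwise product with the kernel and sum: -1.4·1 + 4.8·0.5 + 4.9·0.5 + 1.7·0.5 + 0.5·0.5 + 0.3·-1 + -2.4·1.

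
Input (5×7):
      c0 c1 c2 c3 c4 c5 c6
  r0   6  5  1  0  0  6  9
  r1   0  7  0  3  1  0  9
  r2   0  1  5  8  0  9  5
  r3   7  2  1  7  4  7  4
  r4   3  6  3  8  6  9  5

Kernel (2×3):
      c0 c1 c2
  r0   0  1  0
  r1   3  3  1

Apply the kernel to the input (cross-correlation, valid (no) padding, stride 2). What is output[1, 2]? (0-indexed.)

The receptive field on the input at this output position is [0 9 5 / 4 7 4]. Elementwise product with the kernel and sum: 9·1 + 4·3 + 7·3 + 4·1.

46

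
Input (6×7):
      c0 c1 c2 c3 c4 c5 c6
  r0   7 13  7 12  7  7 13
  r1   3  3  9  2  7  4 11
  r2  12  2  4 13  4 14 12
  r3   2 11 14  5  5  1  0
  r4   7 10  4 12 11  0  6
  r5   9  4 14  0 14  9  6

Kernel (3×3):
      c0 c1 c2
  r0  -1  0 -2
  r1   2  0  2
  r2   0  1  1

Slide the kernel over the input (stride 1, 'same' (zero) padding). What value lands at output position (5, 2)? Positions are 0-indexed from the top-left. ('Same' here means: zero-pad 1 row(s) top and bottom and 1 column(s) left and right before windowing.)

-26

The receptive field on the zero-padded input at this output position is [10 4 12 / 4 14 0 / 0 0 0]. Elementwise product with the kernel and sum: 10·-1 + 12·-2 + 4·2 + 0·2 + 0·1 + 0·1.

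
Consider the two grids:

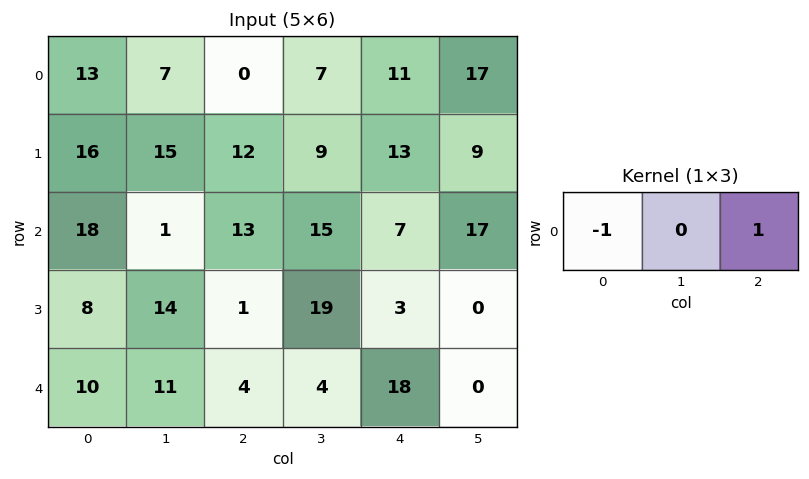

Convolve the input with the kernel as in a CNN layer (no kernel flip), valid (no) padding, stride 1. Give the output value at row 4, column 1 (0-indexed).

The receptive field on the input at this output position is [11 4 4]. Elementwise product with the kernel and sum: 11·-1 + 4·1.

-7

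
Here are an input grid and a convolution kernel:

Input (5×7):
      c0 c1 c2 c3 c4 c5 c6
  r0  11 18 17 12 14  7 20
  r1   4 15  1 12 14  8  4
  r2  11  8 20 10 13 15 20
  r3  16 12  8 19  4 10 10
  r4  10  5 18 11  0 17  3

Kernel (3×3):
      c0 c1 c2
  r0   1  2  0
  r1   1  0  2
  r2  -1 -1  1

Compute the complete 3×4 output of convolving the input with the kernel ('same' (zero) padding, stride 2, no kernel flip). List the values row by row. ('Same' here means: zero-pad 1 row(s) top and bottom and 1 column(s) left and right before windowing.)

47 38 8 -5
20 44 67 11
42 55 72 47

Output[0,0]: The receptive field on the zero-padded input at this output position is [0 0 0 / 0 11 18 / 0 4 15]. Elementwise product with the kernel and sum: 0·1 + 0·2 + 0·1 + 18·2 + 0·-1 + 4·-1 + 15·1.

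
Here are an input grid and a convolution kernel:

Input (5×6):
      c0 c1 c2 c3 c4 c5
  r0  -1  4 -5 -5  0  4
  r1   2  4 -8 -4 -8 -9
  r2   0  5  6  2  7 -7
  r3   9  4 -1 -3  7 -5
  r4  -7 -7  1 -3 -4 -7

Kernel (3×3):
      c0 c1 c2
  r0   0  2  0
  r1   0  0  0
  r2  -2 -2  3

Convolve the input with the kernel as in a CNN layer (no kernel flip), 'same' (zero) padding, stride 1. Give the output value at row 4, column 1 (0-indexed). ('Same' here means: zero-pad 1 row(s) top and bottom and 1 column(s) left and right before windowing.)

8

The receptive field on the zero-padded input at this output position is [9 4 -1 / -7 -7 1 / 0 0 0]. Elementwise product with the kernel and sum: 4·2 + 0·-2 + 0·-2 + 0·3.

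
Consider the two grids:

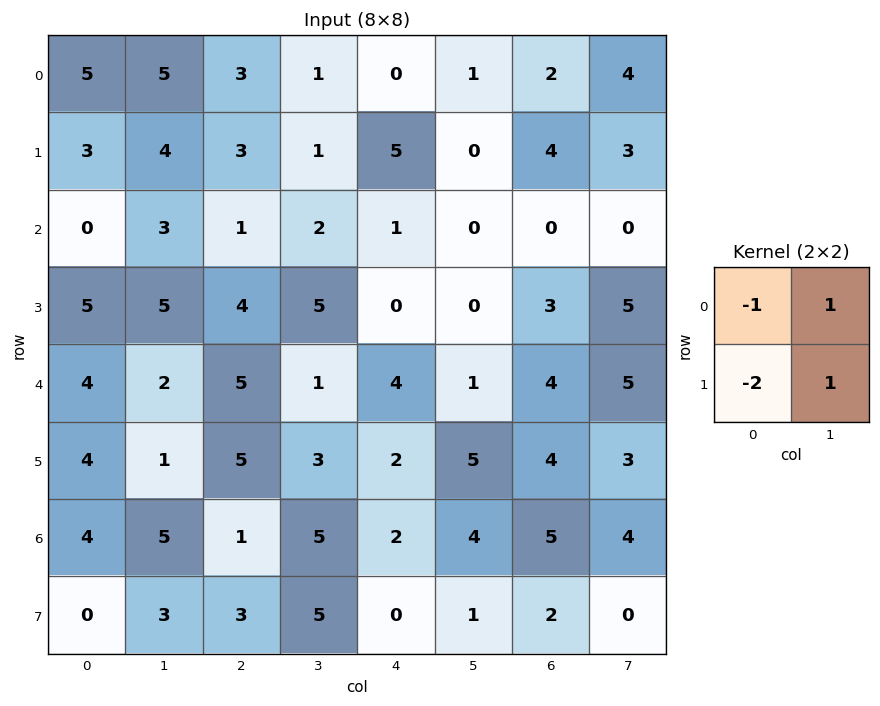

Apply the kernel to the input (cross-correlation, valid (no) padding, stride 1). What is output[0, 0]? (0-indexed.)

-2

The receptive field on the input at this output position is [5 5 / 3 4]. Elementwise product with the kernel and sum: 5·-1 + 5·1 + 3·-2 + 4·1.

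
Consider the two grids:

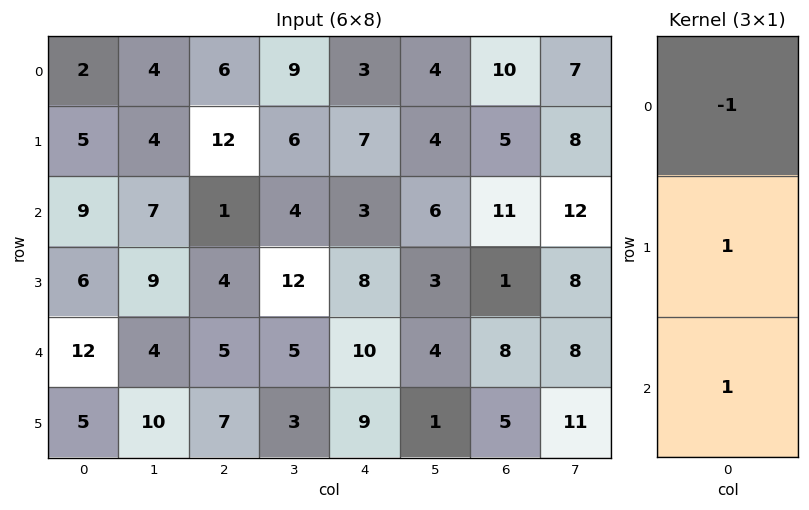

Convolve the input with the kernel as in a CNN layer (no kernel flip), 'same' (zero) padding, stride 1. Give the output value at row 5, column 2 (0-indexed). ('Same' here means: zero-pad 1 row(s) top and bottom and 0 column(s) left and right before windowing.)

2

The receptive field on the zero-padded input at this output position is [5 / 7 / 0]. Elementwise product with the kernel and sum: 5·-1 + 7·1 + 0·1.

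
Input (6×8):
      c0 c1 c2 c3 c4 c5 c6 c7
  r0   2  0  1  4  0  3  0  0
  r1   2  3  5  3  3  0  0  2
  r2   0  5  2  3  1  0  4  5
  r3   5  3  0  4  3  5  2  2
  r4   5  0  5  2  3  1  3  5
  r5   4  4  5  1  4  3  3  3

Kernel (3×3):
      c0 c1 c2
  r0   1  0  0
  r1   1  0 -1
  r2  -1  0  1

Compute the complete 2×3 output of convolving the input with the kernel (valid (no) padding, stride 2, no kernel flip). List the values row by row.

Output[0,0]: The receptive field on the input at this output position is [2 0 1 / 2 3 5 / 0 5 2]. Elementwise product with the kernel and sum: 2·1 + 2·1 + 5·-1 + 0·-1 + 2·1.

1 2 6
5 -3 2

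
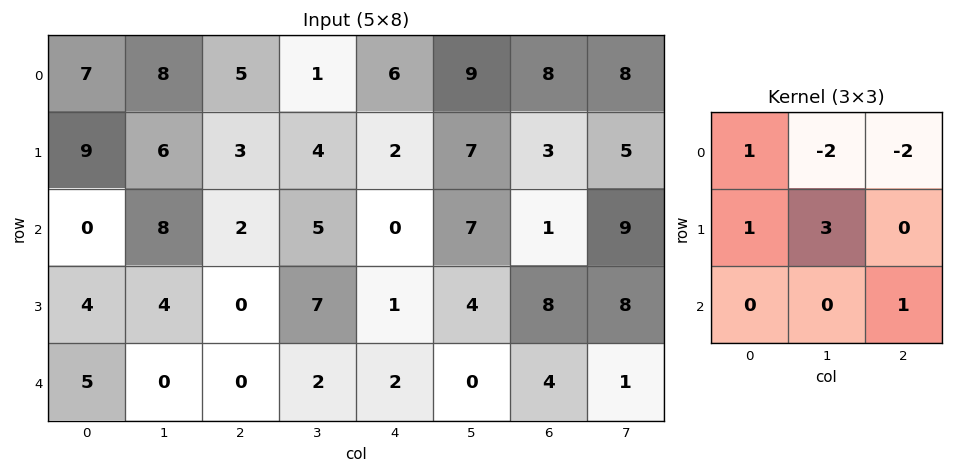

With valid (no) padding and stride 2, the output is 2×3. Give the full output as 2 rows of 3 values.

10 6 -4
-4 15 1

Output[0,0]: The receptive field on the input at this output position is [7 8 5 / 9 6 3 / 0 8 2]. Elementwise product with the kernel and sum: 7·1 + 8·-2 + 5·-2 + 9·1 + 6·3 + 2·1.
Output[0,1]: The receptive field on the input at this output position is [5 1 6 / 3 4 2 / 2 5 0]. Elementwise product with the kernel and sum: 5·1 + 1·-2 + 6·-2 + 3·1 + 4·3 + 0·1.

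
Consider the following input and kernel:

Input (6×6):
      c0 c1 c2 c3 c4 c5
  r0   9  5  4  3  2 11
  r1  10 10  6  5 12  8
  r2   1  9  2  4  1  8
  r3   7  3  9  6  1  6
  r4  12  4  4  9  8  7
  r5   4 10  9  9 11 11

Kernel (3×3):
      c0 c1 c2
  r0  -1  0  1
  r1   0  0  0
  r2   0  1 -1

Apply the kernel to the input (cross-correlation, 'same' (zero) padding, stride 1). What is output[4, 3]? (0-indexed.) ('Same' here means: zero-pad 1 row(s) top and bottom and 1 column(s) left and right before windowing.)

-10

The receptive field on the zero-padded input at this output position is [9 6 1 / 4 9 8 / 9 9 11]. Elementwise product with the kernel and sum: 9·-1 + 1·1 + 9·1 + 11·-1.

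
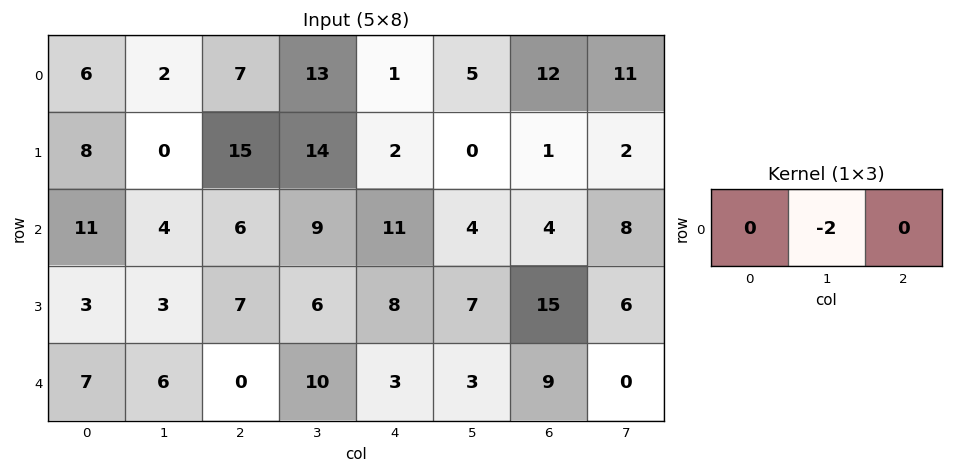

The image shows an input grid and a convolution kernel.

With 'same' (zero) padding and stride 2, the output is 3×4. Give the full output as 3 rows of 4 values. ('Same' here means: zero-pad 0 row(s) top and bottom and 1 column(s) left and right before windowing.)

Output[0,0]: The receptive field on the zero-padded input at this output position is [0 6 2]. Elementwise product with the kernel and sum: 6·-2.

-12 -14 -2 -24
-22 -12 -22 -8
-14 0 -6 -18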